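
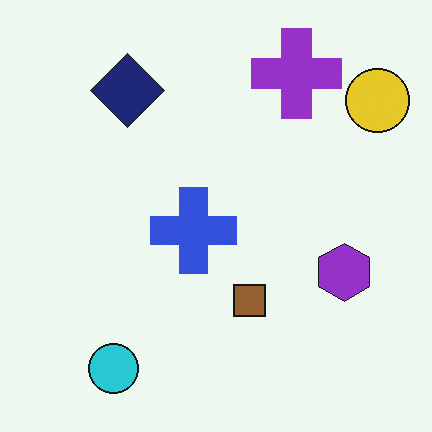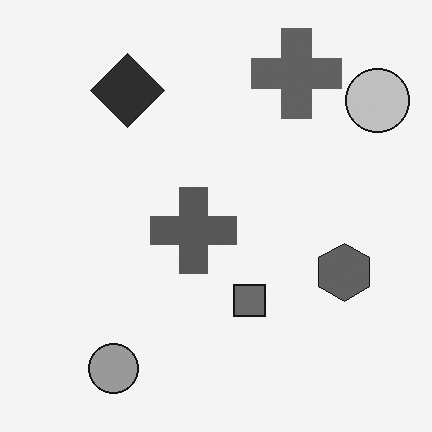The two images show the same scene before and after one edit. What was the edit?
Converted to grayscale.

All color is removed — every shape is now a shade of grey.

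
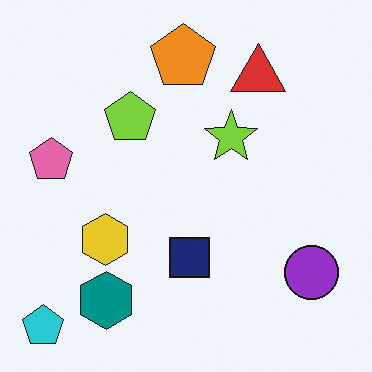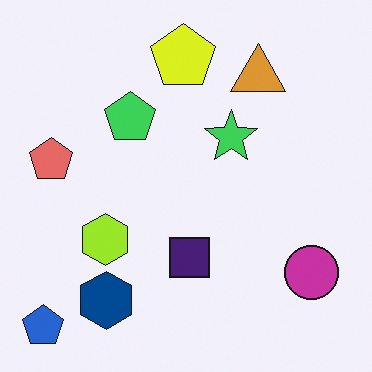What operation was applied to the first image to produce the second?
The image was hue-shifted slightly.

Every shape's color has rotated by the same amount around the hue wheel — a uniform hue shift.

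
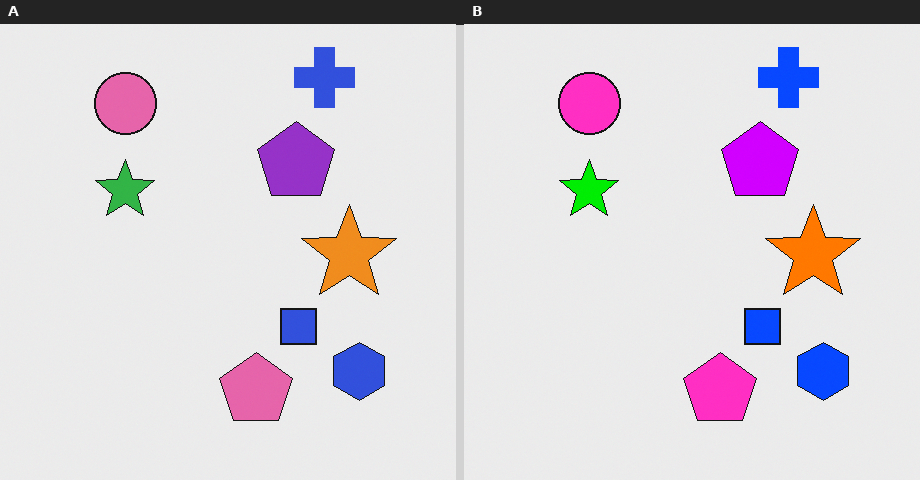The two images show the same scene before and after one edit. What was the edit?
It was heavily oversaturated.

All colors are more vivid — a global saturation change.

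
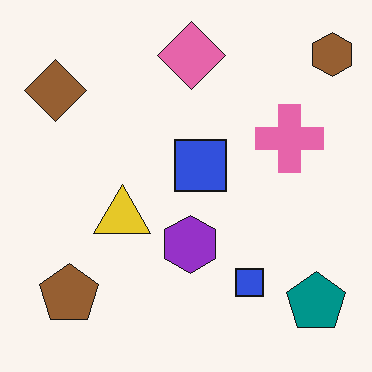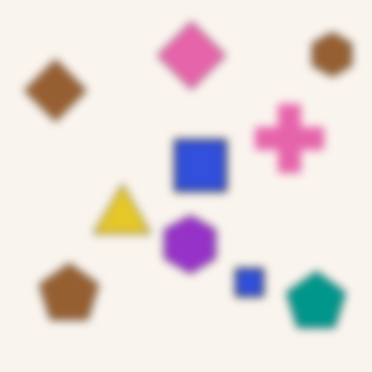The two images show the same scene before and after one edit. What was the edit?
It was moderately blurred.

Shape edges and outlines are uniformly softened across the whole image.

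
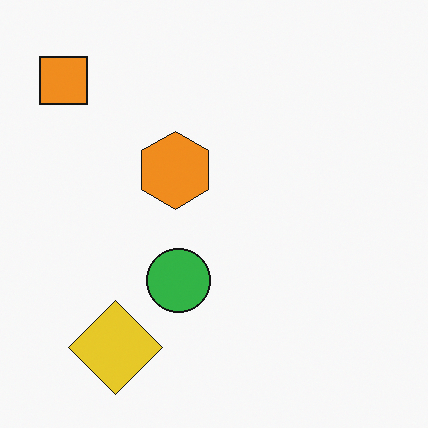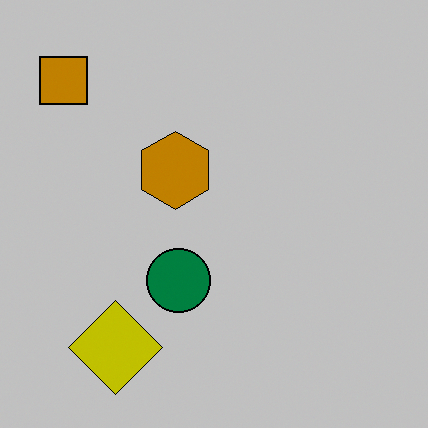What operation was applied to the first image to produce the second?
Heavily posterized to just a handful of flat colors.

Each flat color has snapped to a coarser quantized level — most visibly, the near-white background has dropped to a flat grey.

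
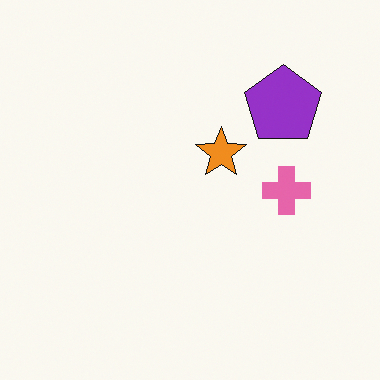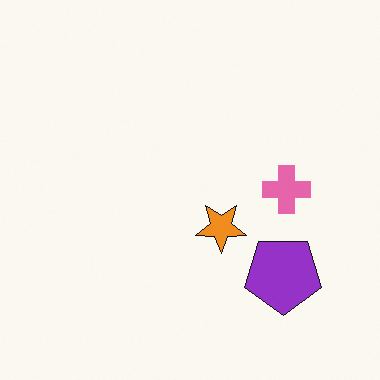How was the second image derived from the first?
The transformation is: flipped vertically (top ↔ bottom).

The purple pentagon is in the top-right of the first image and the bottom-right of the second — shapes on opposite sides of the horizontal midline have swapped in a mirror flip.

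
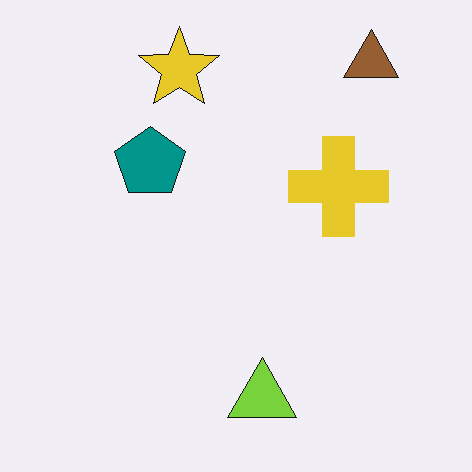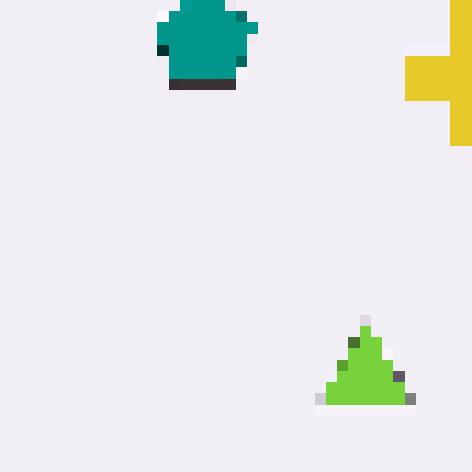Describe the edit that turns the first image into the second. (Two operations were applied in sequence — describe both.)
The image was cropped slightly and scaled back up, then coarsely pixelated.

The visible shapes are larger and the field of view is narrower; shapes near the original edges may be partly or wholly outside the frame — a crop-and-rescale. Shapes are reduced to large square blocks; fine edges and outlines are lost — a downscale-then-upscale (mosaic) effect.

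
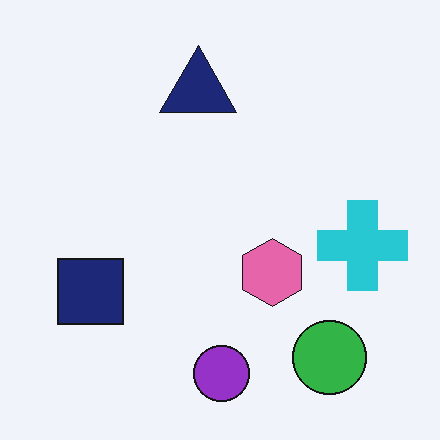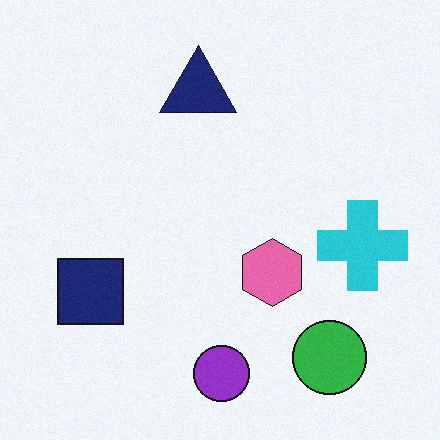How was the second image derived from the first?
Degraded with a light layer of grain.

Random speckle covers the whole image, including the flat background.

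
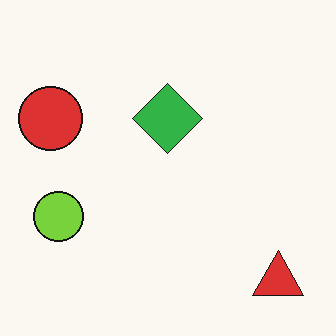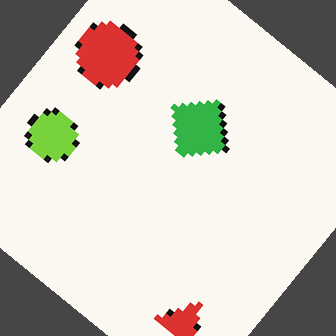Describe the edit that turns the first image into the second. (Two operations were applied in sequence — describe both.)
The image was moderately pixelated, then rotated clockwise by a large amount — several tens of degrees.

Shapes are reduced to large square blocks; fine edges and outlines are lost — a downscale-then-upscale (mosaic) effect. Every shape is tilted by the same angle and the image corners show triangular fill wedges — a whole-image rotation by a non-right angle.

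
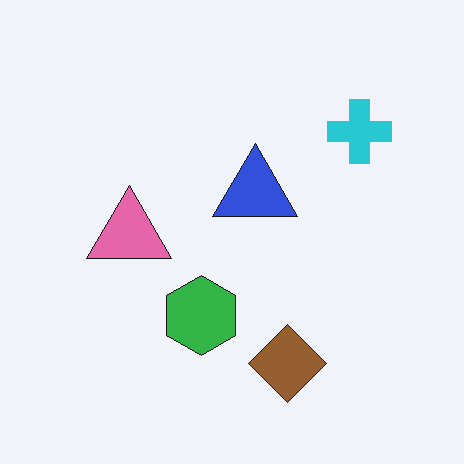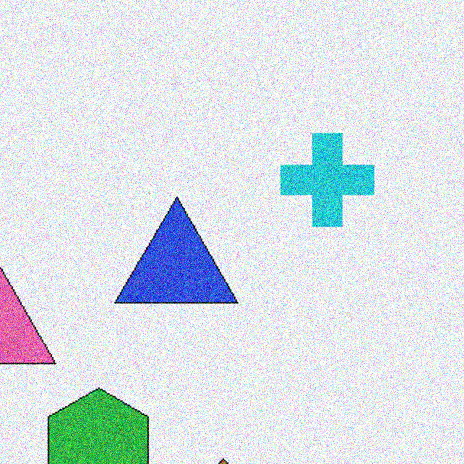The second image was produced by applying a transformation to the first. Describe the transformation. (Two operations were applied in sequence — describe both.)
The image was cropped slightly and scaled back up, then degraded with heavy additive noise.

The visible shapes are larger and the field of view is narrower; shapes near the original edges may be partly or wholly outside the frame — a crop-and-rescale. Random speckle covers the whole image, including the flat background.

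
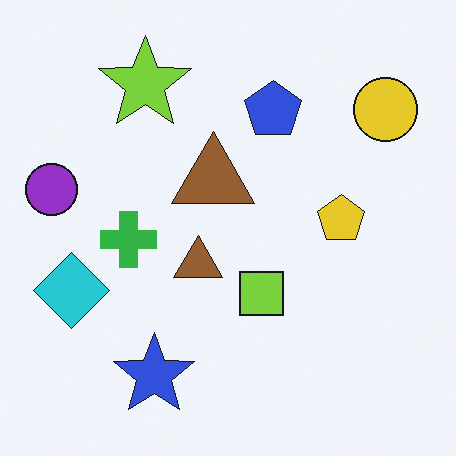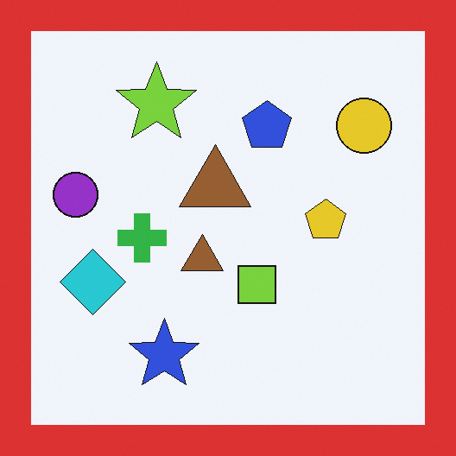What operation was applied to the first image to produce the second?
The transformation is: framed with a red border.

A solid red frame runs around the edge of the second image, with the content slightly shrunk inside it.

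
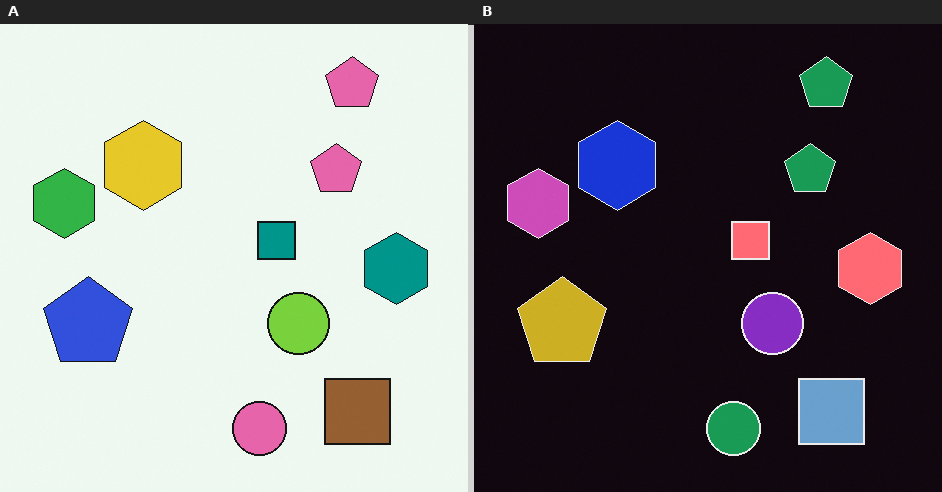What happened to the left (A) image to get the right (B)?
The right (B) image is the left (A) color-inverted (negative).

The light background has become dark and every shape's color is its complement — a photographic negative.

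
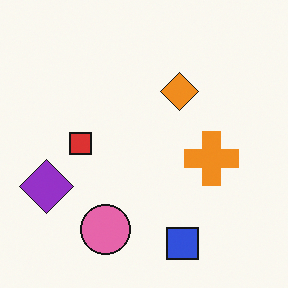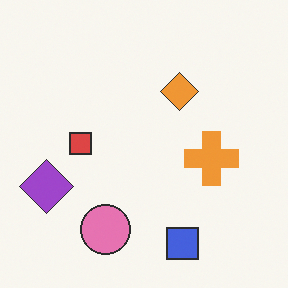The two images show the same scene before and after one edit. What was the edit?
Given slightly reduced contrast.

Tones are pushed toward mid-grey across the whole image — a global contrast change.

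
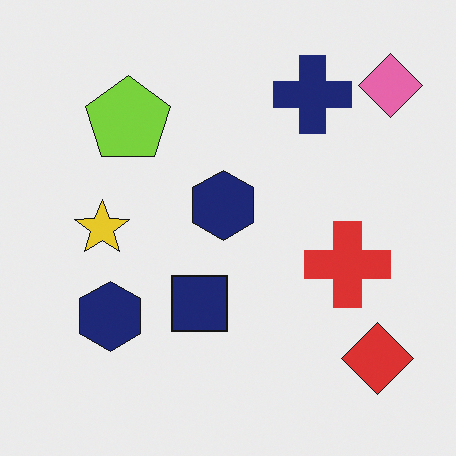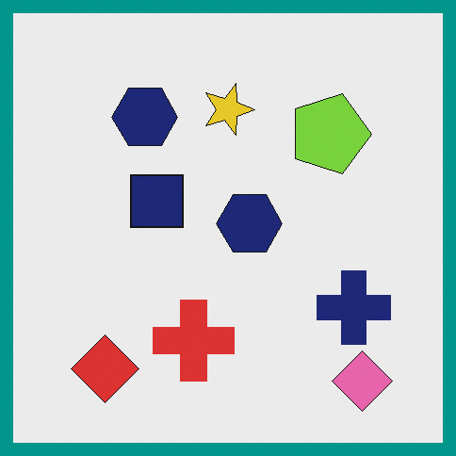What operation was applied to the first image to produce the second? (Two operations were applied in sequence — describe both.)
It was rotated 90° clockwise, then framed with a teal border.

The pink diamond sits in the top-right of the first image and the bottom-right of the second — consistent with a whole-image 90° clockwise rotation. A solid teal frame runs around the edge of the second image, with the content slightly shrunk inside it.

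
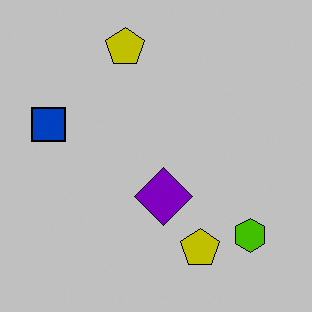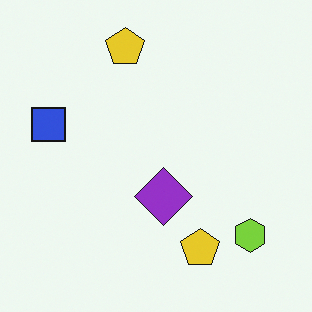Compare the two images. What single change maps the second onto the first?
The first image is the second heavily posterized to just a handful of flat colors.

Each flat color has snapped to a coarser quantized level — most visibly, the near-white background has dropped to a flat grey.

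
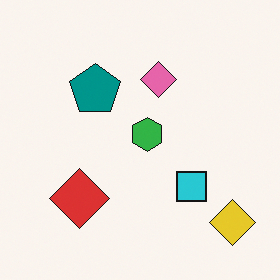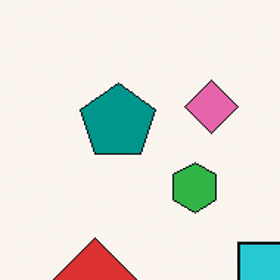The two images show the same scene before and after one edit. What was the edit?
It was cropped slightly and scaled back up.

The visible shapes are larger and the field of view is narrower; shapes near the original edges may be partly or wholly outside the frame — a crop-and-rescale.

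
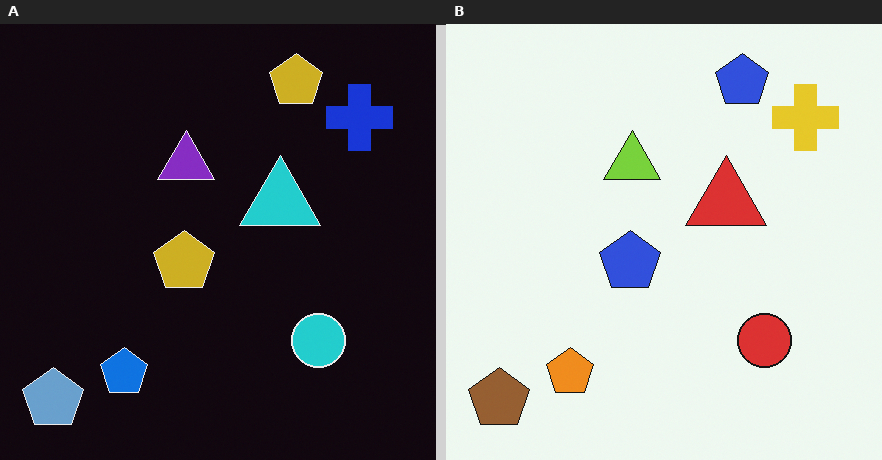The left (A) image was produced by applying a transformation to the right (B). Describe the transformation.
The transformation is: color-inverted (negative).

The light background has become dark and every shape's color is its complement — a photographic negative.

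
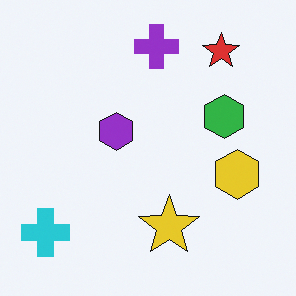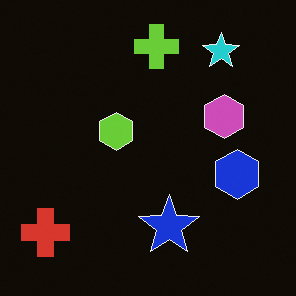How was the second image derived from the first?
The image was color-inverted (negative).

The light background has become dark and every shape's color is its complement — a photographic negative.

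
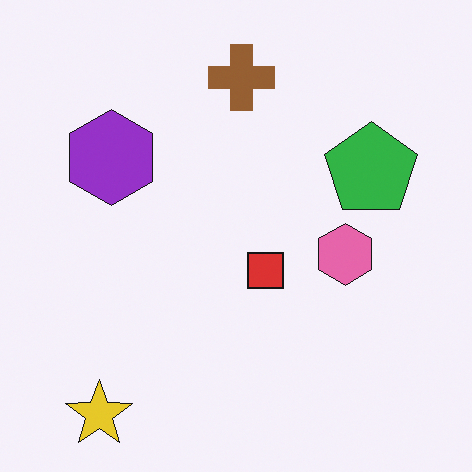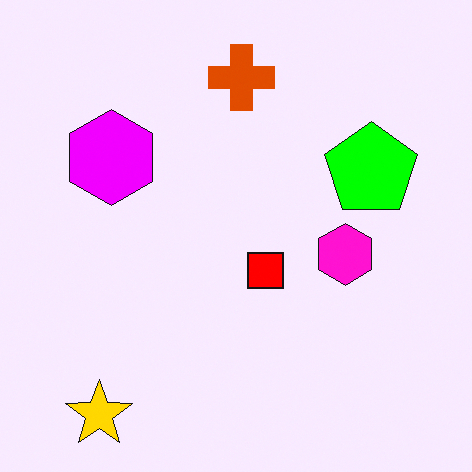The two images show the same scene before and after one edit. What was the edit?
The second image is the first heavily oversaturated.

All colors are more vivid — a global saturation change.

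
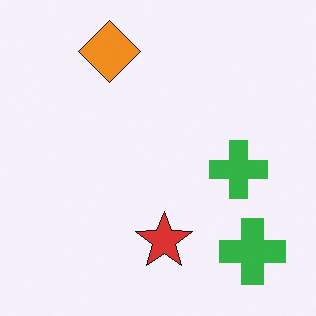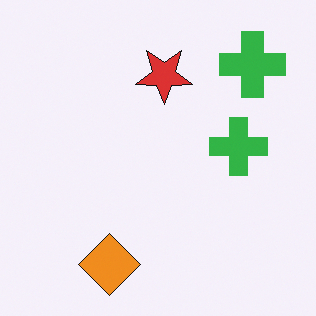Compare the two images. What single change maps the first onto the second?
The image was flipped vertically (top ↔ bottom).

The orange diamond is in the top of the first image and the bottom of the second — shapes on opposite sides of the horizontal midline have swapped in a mirror flip.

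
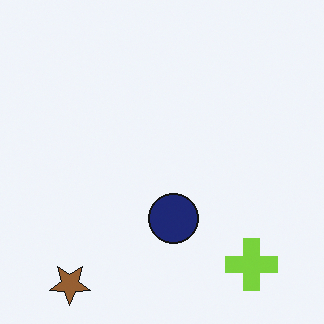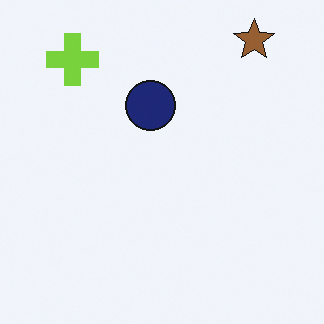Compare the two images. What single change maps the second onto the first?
This is the original image rotated 180°.

The brown star sits in the top-right of the second image and the bottom-left of the first — consistent with a whole-image 180° rotation.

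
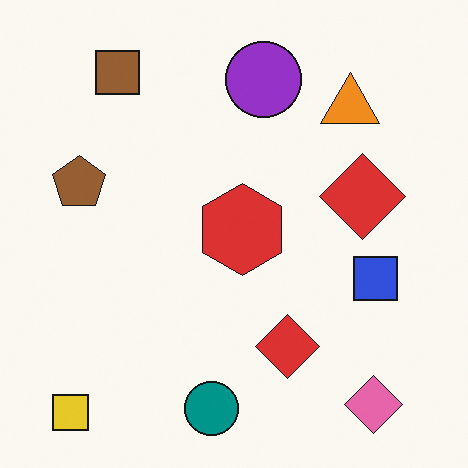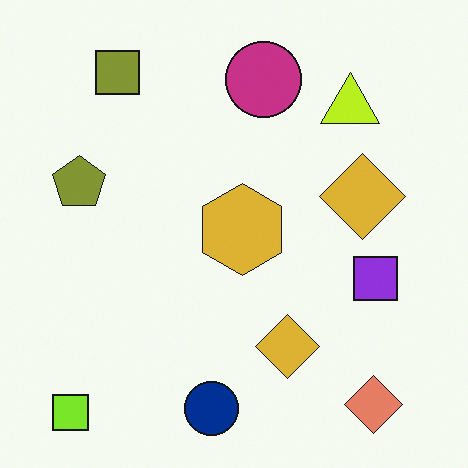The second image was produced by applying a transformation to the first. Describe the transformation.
Hue-shifted slightly.

Every shape's color has rotated by the same amount around the hue wheel — a uniform hue shift.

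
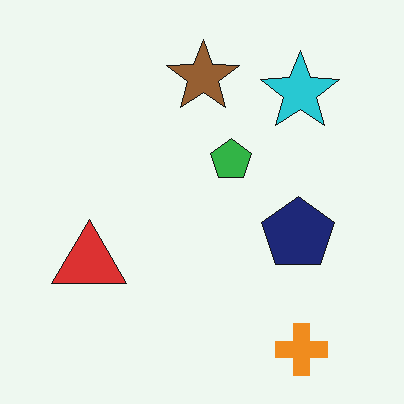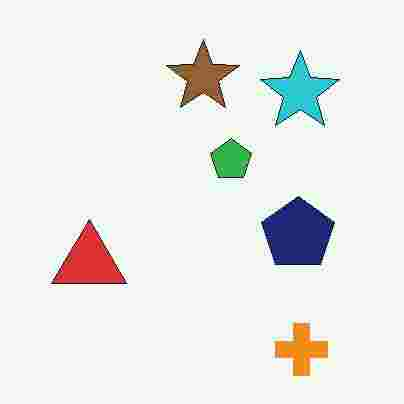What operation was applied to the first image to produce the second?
The transformation is: degraded with heavy JPEG compression.

Blocky 8×8 compression artifacts appear around shape edges and the flat background shows ringing — characteristic JPEG degradation.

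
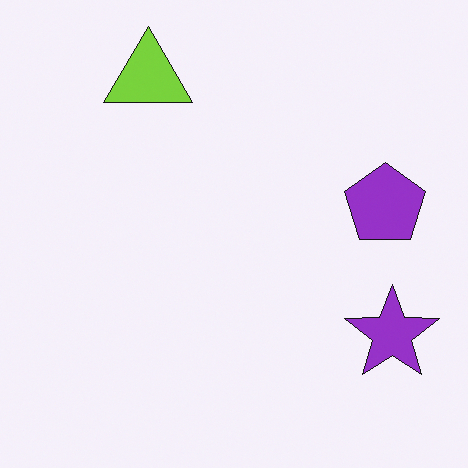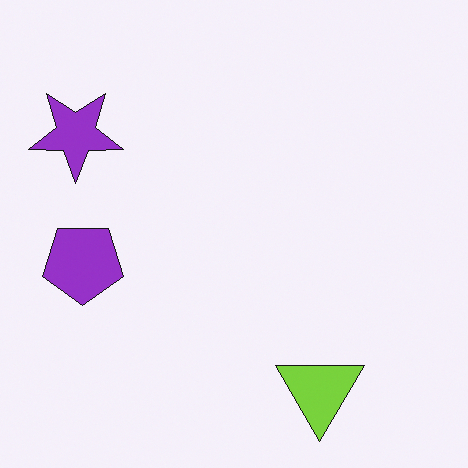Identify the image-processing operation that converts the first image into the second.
This is the original image rotated 180°.

The purple star sits in the bottom-right of the first image and the top-left of the second — consistent with a whole-image 180° rotation.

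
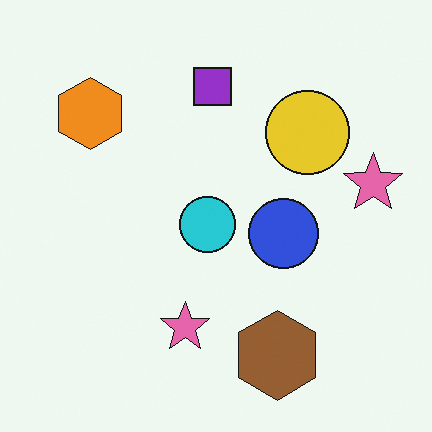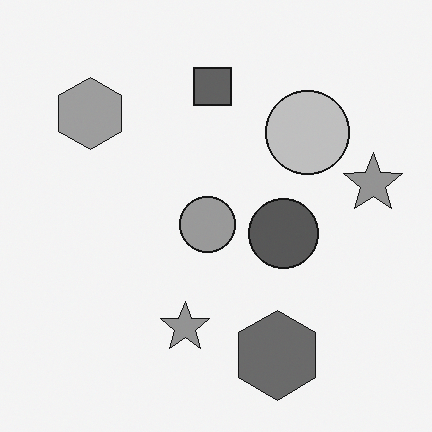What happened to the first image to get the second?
This is the original image converted to grayscale.

All color is removed — every shape is now a shade of grey.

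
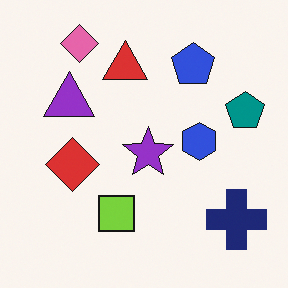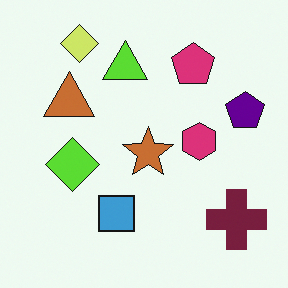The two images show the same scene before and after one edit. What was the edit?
The transformation is: hue-shifted noticeably.

Every shape's color has rotated by the same amount around the hue wheel — a uniform hue shift.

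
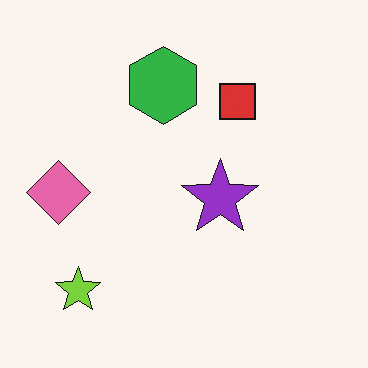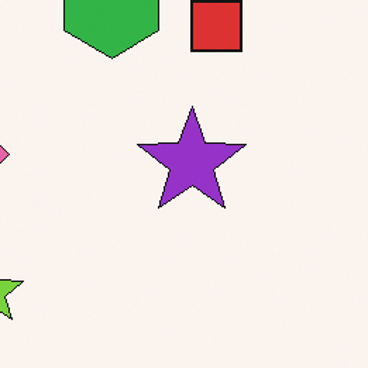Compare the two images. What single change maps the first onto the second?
It was cropped to a modestly smaller region and rescaled.

The visible shapes are larger and the field of view is narrower; shapes near the original edges may be partly or wholly outside the frame — a crop-and-rescale.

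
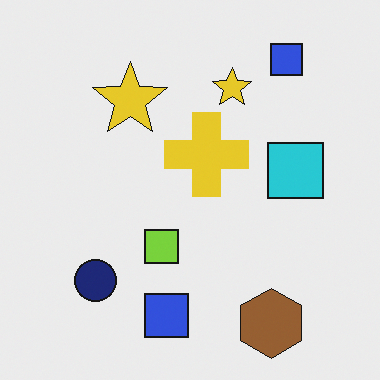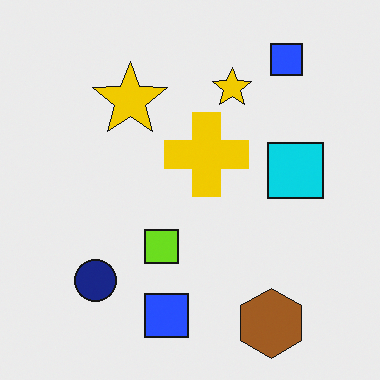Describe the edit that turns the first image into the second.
It was slightly oversaturated.

All colors are more vivid — a global saturation change.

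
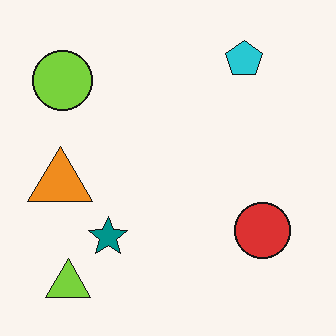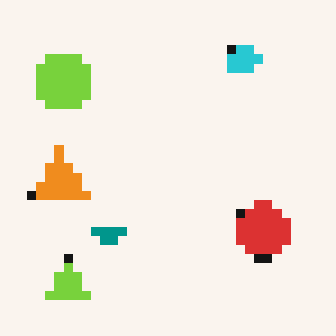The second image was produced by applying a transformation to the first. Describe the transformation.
It was heavily pixelated into large blocks.

Shapes are reduced to large square blocks; fine edges and outlines are lost — a downscale-then-upscale (mosaic) effect.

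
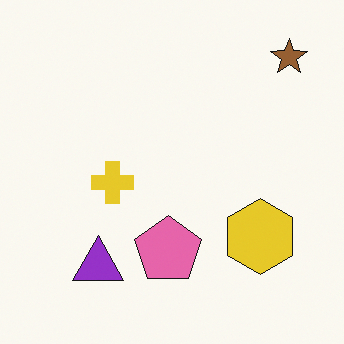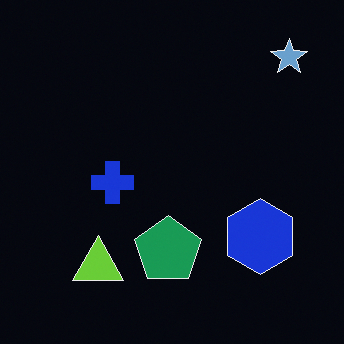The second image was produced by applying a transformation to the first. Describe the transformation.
The transformation is: color-inverted (negative).

The light background has become dark and every shape's color is its complement — a photographic negative.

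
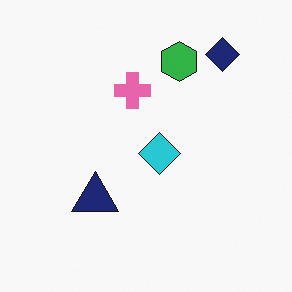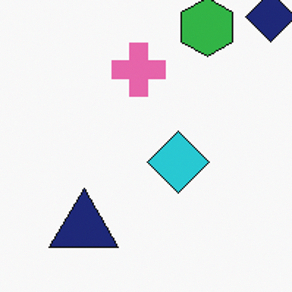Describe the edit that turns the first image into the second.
The second image is the first cropped to a modestly smaller region and rescaled.

The visible shapes are larger and the field of view is narrower; shapes near the original edges may be partly or wholly outside the frame — a crop-and-rescale.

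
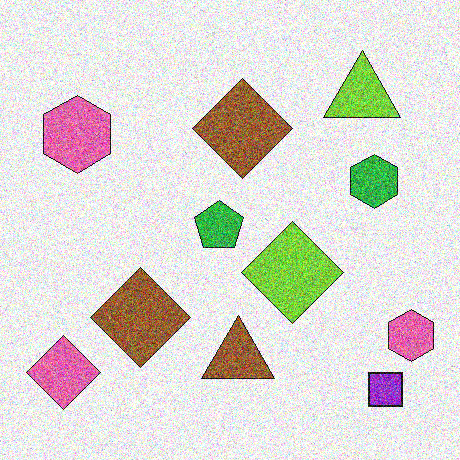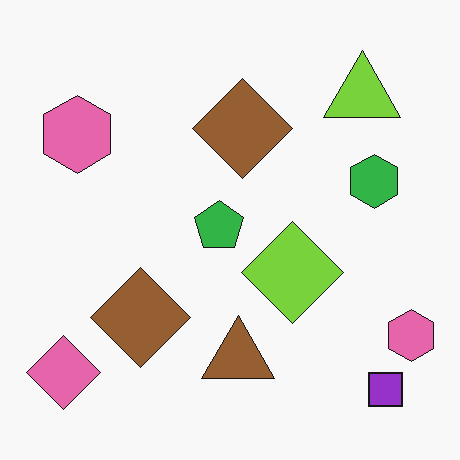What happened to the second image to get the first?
The image was degraded with heavy additive noise.

Random speckle covers the whole image, including the flat background.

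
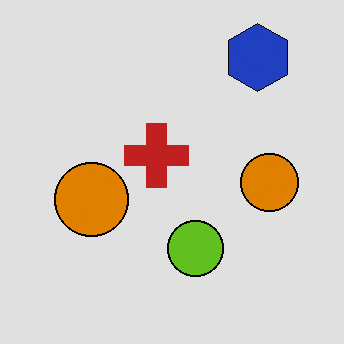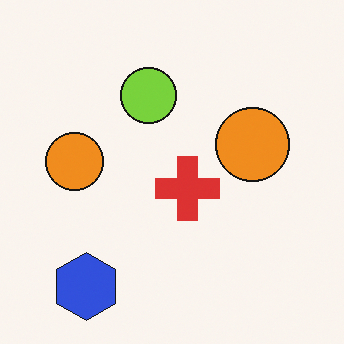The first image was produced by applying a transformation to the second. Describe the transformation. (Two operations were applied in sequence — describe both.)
This is the original image rotated 180°, then posterized to a reduced palette.

The blue hexagon sits in the bottom-left of the second image and the top-right of the first — consistent with a whole-image 180° rotation. Each flat color has snapped to a coarser quantized level — most visibly, the near-white background has dropped to a flat grey.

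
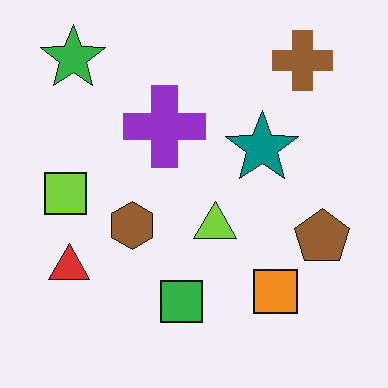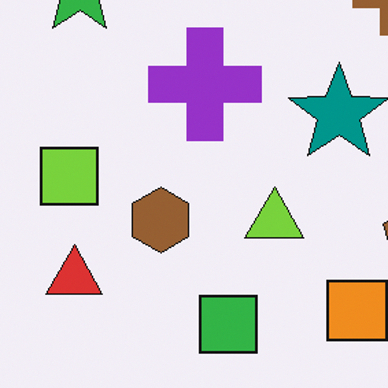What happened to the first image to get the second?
Cropped to a modestly smaller region and rescaled.

The visible shapes are larger and the field of view is narrower; shapes near the original edges may be partly or wholly outside the frame — a crop-and-rescale.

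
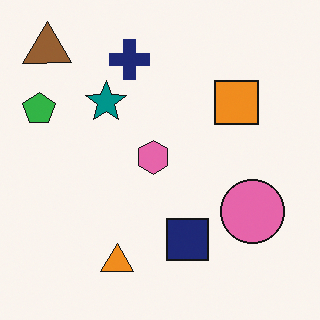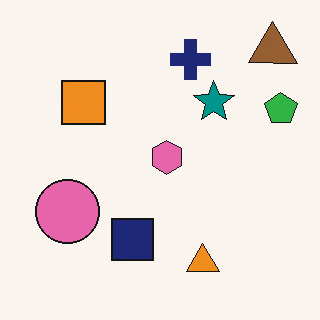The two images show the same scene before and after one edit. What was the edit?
The second image is the first flipped horizontally (left ↔ right).

The green pentagon is in the left of the first image and the right of the second — shapes on opposite sides of the vertical midline have swapped in a mirror flip.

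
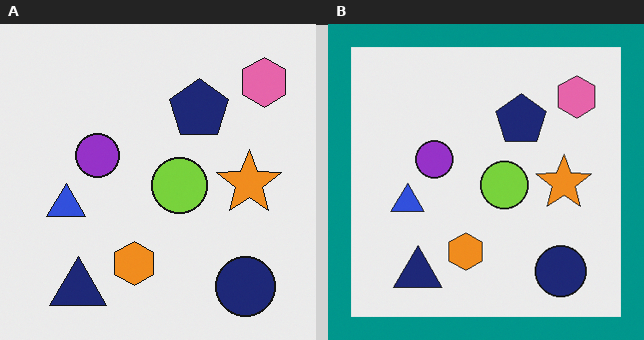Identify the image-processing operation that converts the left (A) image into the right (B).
The transformation is: framed with a teal border.

A solid teal frame runs around the edge of the right (B) image, with the content slightly shrunk inside it.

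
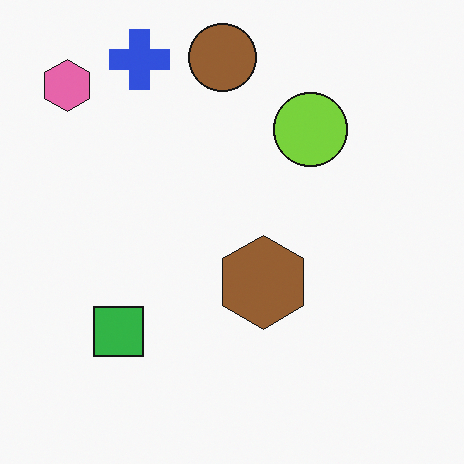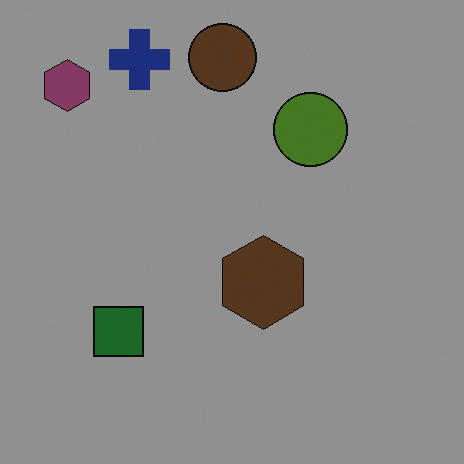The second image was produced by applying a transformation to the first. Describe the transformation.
The image was substantially darkened.

Every pixel — background and shapes alike — is uniformly darkened.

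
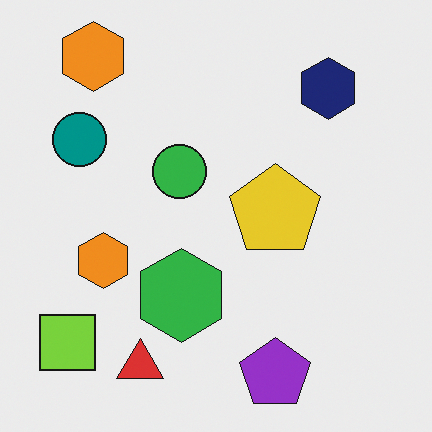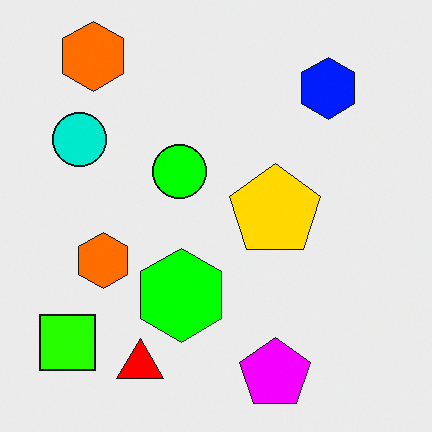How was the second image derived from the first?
It was heavily oversaturated.

All colors are more vivid — a global saturation change.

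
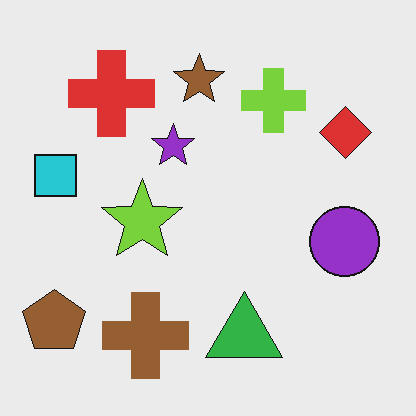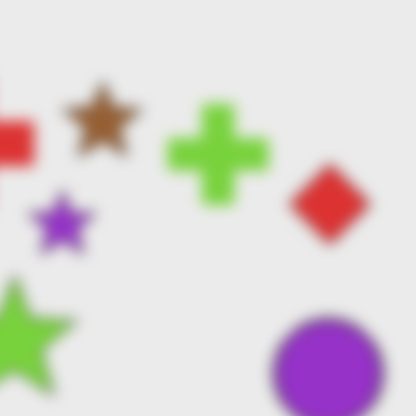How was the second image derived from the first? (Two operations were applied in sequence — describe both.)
It was moderately blurred, then cropped slightly and scaled back up.

Shape edges and outlines are uniformly softened across the whole image. The visible shapes are larger and the field of view is narrower; shapes near the original edges may be partly or wholly outside the frame — a crop-and-rescale.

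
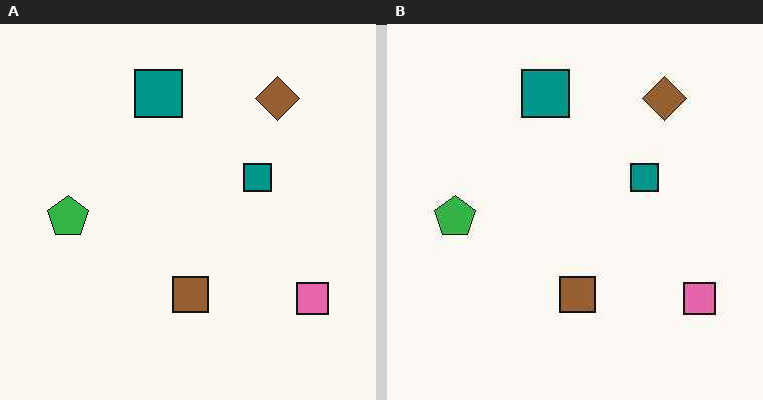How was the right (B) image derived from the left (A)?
This is the original image given moderate JPEG compression.

Blocky 8×8 compression artifacts appear around shape edges and the flat background shows ringing — characteristic JPEG degradation.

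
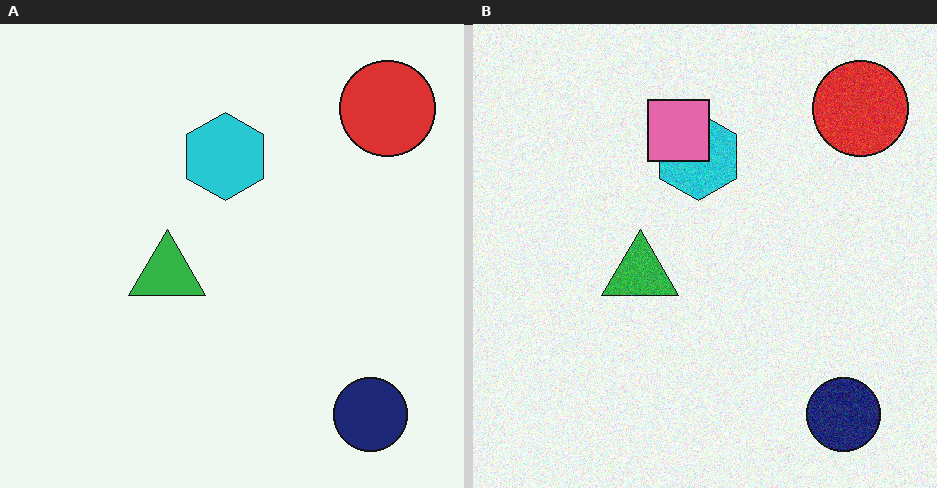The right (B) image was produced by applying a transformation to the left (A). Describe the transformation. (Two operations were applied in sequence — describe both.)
This is the original image degraded with moderate additive noise, then overlaid with an additional pink square.

Random speckle covers the whole image, including the flat background. A pink square appears in the right (B) image that is absent from the left (A).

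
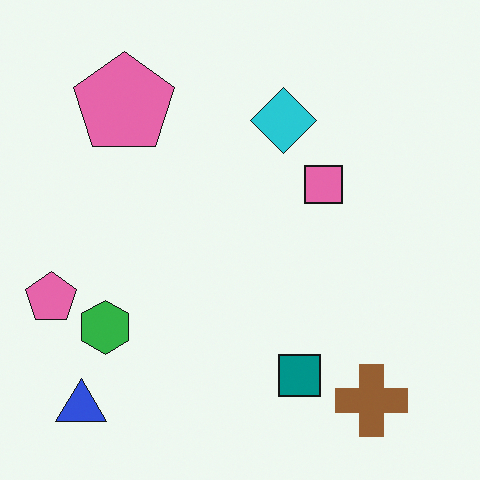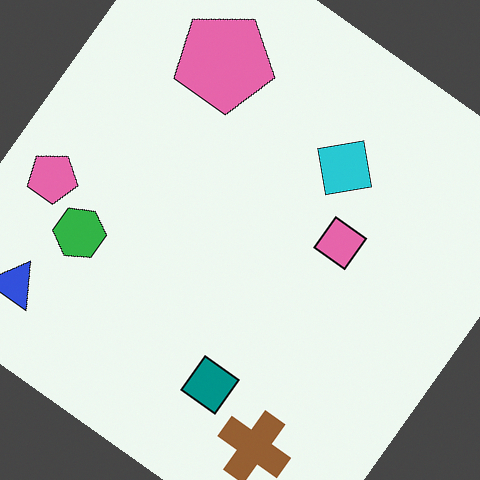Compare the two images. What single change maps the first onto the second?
The second image is the first rotated clockwise by a large amount — several tens of degrees.

Every shape is tilted by the same angle and the image corners show triangular fill wedges — a whole-image rotation by a non-right angle.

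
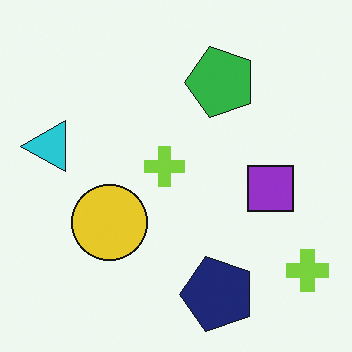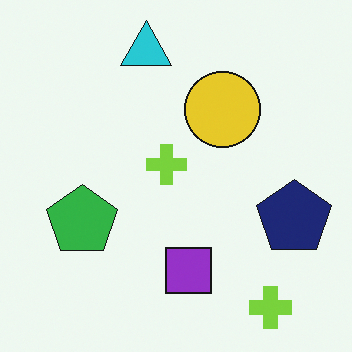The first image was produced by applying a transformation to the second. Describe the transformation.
The first image is the second transposed (reflected across the top-left ↔ bottom-right diagonal).

Shapes have swapped their row and column positions — what was in the top-right is now in the bottom-left — a diagonal reflection.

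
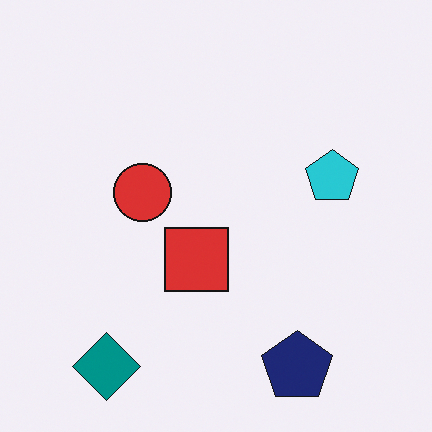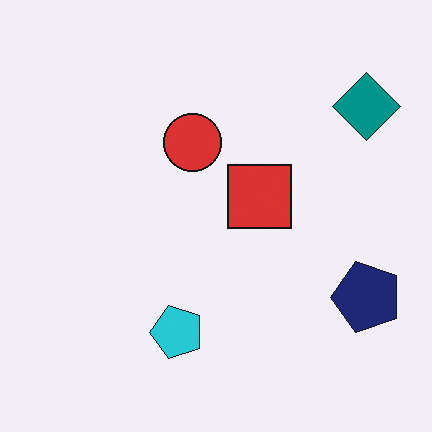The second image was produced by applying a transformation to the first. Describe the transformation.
The second image is the first transposed (reflected across the top-left ↔ bottom-right diagonal).

Shapes have swapped their row and column positions — what was in the top-right is now in the bottom-left — a diagonal reflection.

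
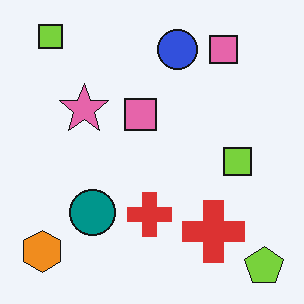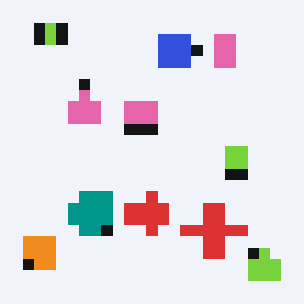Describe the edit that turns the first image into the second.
It was coarsely pixelated.

Shapes are reduced to large square blocks; fine edges and outlines are lost — a downscale-then-upscale (mosaic) effect.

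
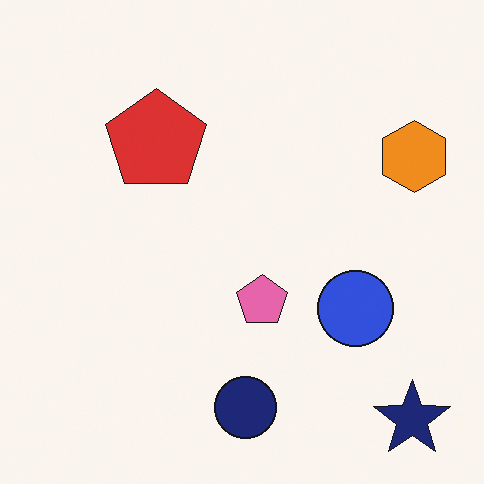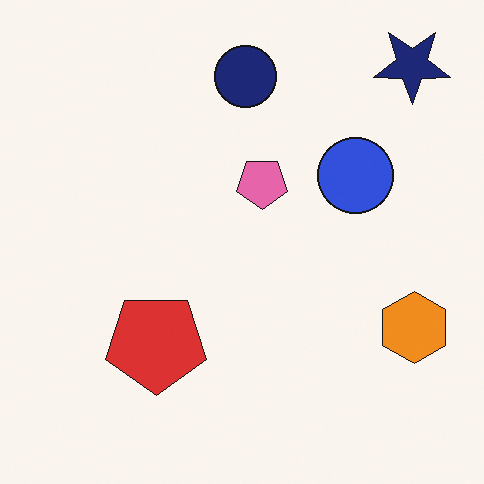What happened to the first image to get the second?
It was flipped vertically (top ↔ bottom).

The navy star is in the bottom-right of the first image and the top-right of the second — shapes on opposite sides of the horizontal midline have swapped in a mirror flip.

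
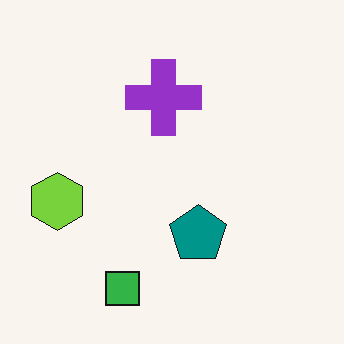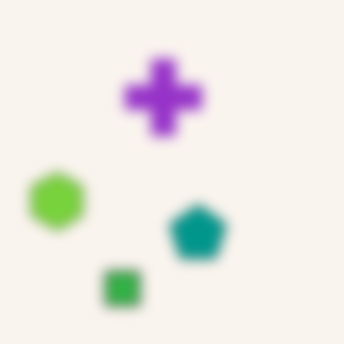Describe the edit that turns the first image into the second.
The image was heavily blurred.

Shape edges and outlines are uniformly softened across the whole image.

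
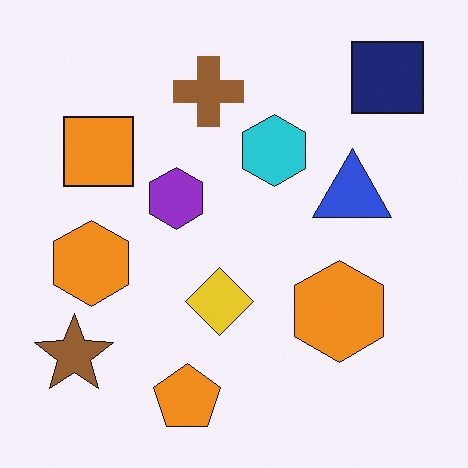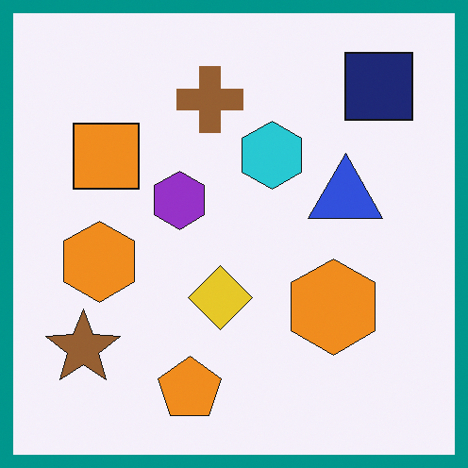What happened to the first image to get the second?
This is the original image framed with a teal border.

A solid teal frame runs around the edge of the second image, with the content slightly shrunk inside it.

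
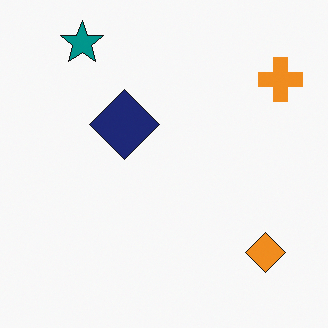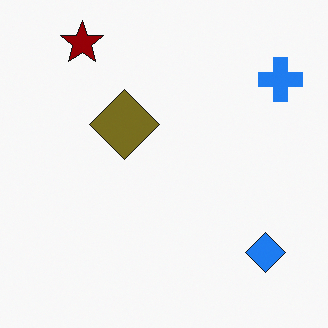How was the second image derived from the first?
The second image is the first hue-shifted through roughly half the color wheel.

Every shape's color has rotated by the same amount around the hue wheel — a uniform hue shift.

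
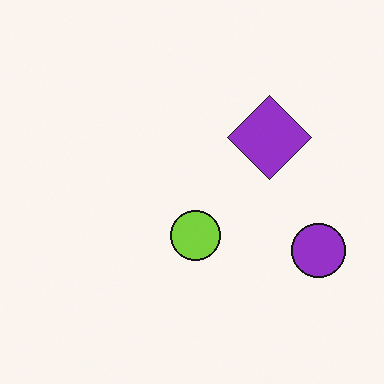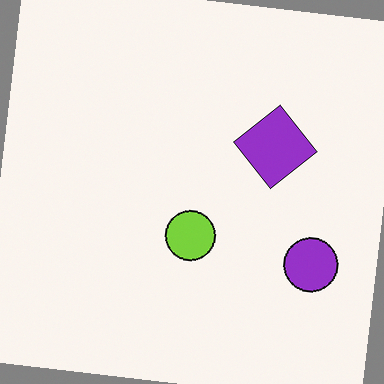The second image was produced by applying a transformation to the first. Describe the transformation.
The second image is the first rotated clockwise by a small amount.

Every shape is tilted by the same angle and the image corners show triangular fill wedges — a whole-image rotation by a non-right angle.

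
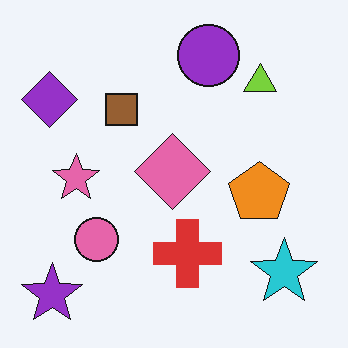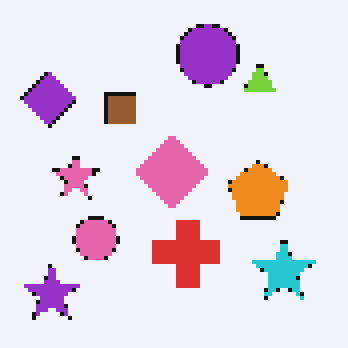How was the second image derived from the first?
Lightly pixelated (a mild mosaic effect).

Shapes are reduced to large square blocks; fine edges and outlines are lost — a downscale-then-upscale (mosaic) effect.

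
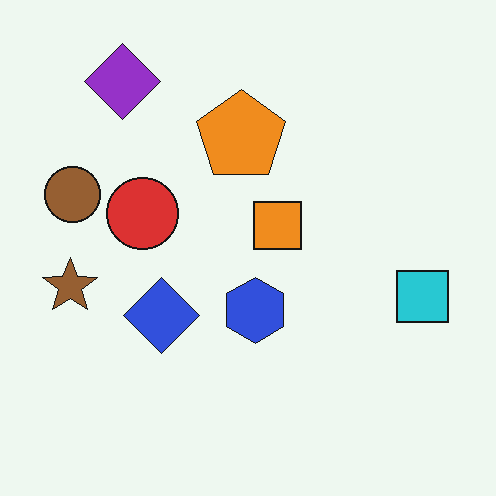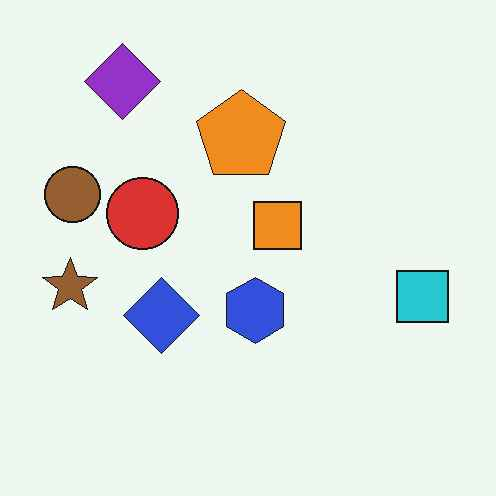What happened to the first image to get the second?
The image was given moderate JPEG compression.

Blocky 8×8 compression artifacts appear around shape edges and the flat background shows ringing — characteristic JPEG degradation.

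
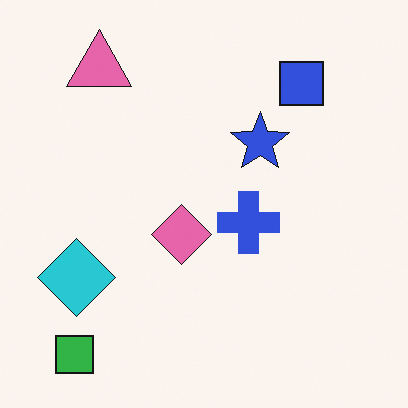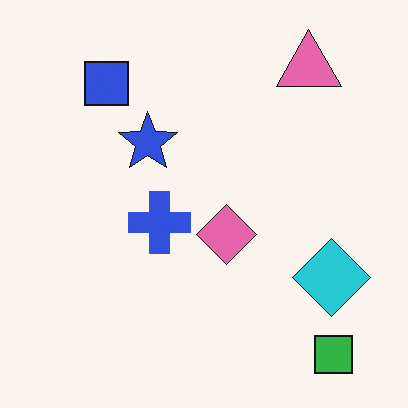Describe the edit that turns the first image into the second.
It was flipped horizontally (left ↔ right).

The green square is in the bottom-left of the first image and the bottom-right of the second — shapes on opposite sides of the vertical midline have swapped in a mirror flip.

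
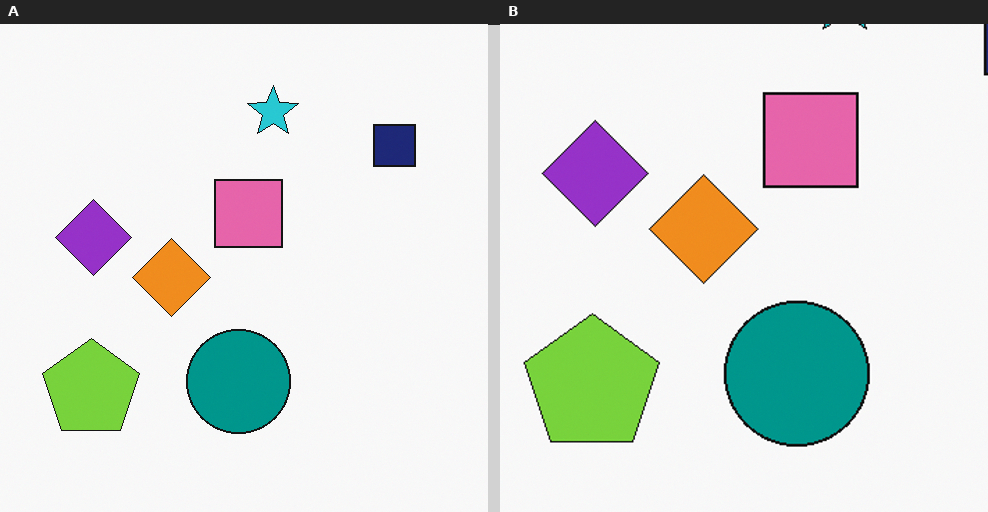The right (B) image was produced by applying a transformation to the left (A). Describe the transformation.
This is the original image cropped to a modestly smaller region and rescaled.

The visible shapes are larger and the field of view is narrower; shapes near the original edges may be partly or wholly outside the frame — a crop-and-rescale.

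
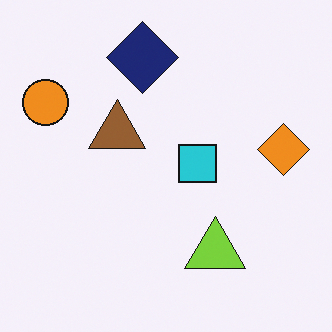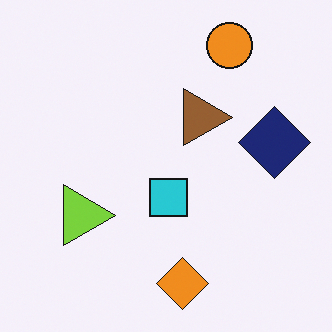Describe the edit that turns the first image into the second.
Rotated 90° clockwise.

The orange circle sits in the top-left of the first image and the top-right of the second — consistent with a whole-image 90° clockwise rotation.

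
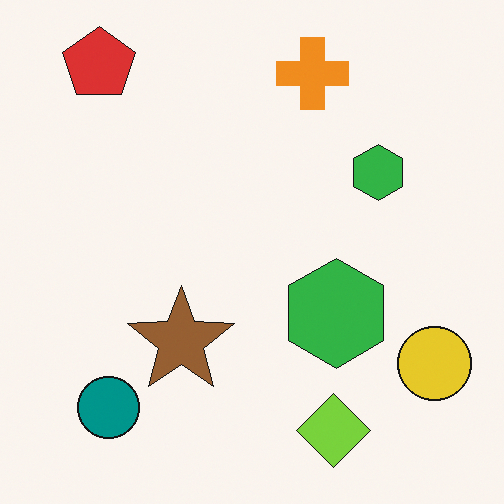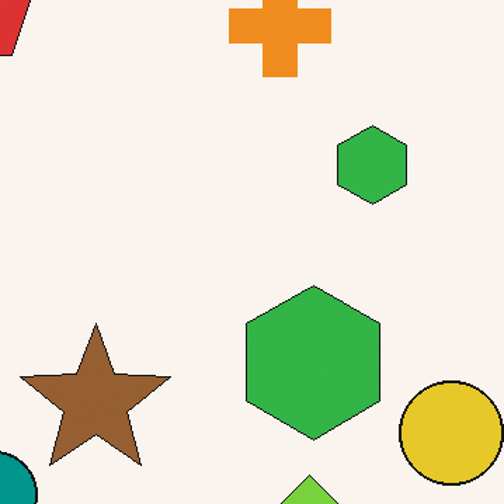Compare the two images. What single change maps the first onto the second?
The second image is the first cropped to a modestly smaller region and rescaled.

The visible shapes are larger and the field of view is narrower; shapes near the original edges may be partly or wholly outside the frame — a crop-and-rescale.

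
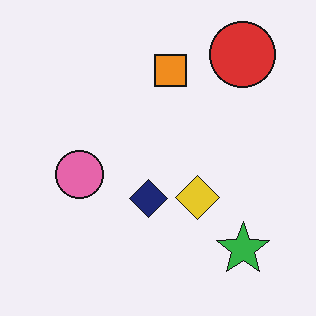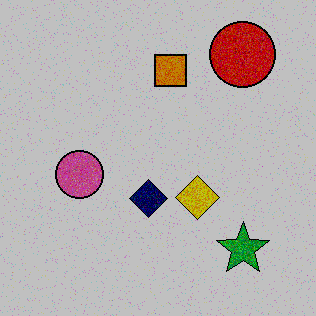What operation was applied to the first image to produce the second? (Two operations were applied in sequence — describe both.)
The image was degraded with visible gaussian noise, then aggressively posterized.

Random speckle covers the whole image, including the flat background. Each flat color has snapped to a coarser quantized level — most visibly, the near-white background has dropped to a flat grey.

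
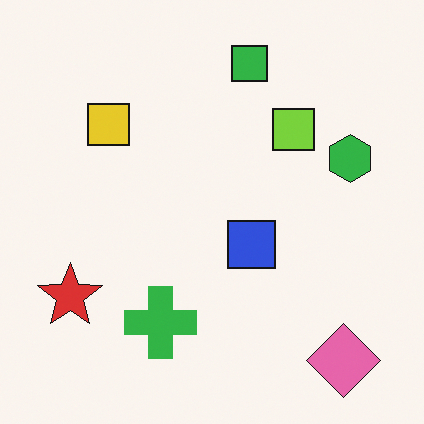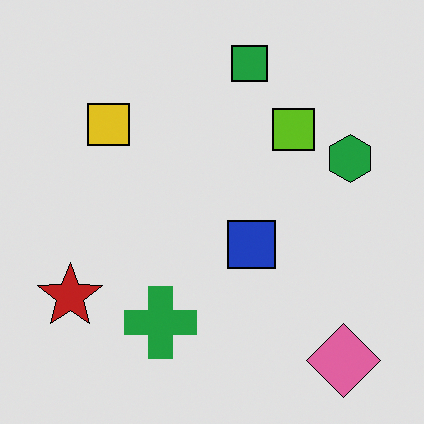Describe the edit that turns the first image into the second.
The image was moderately posterized.

Each flat color has snapped to a coarser quantized level — most visibly, the near-white background has dropped to a flat grey.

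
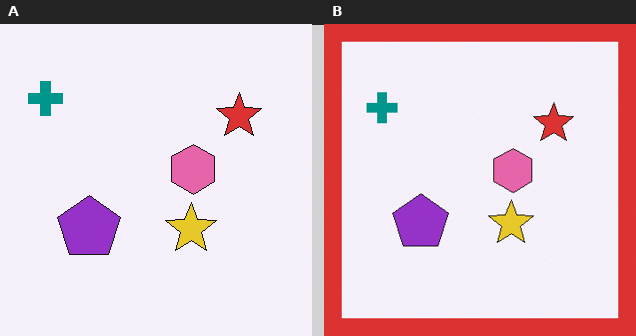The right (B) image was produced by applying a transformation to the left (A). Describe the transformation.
The image was framed with a red border.

A solid red frame runs around the edge of the right (B) image, with the content slightly shrunk inside it.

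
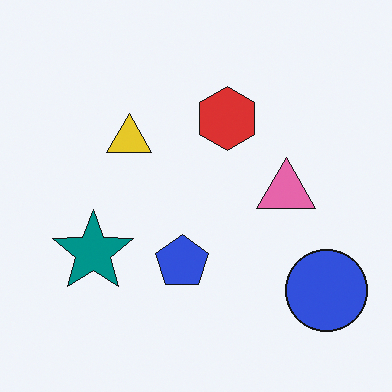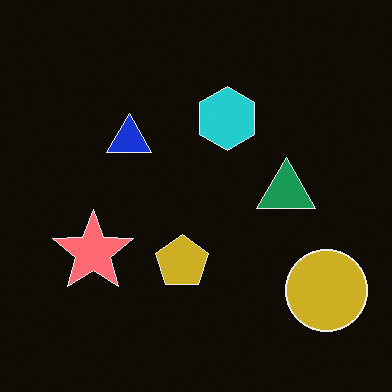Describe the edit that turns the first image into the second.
This is the original image color-inverted (negative).

The light background has become dark and every shape's color is its complement — a photographic negative.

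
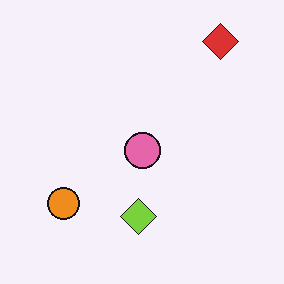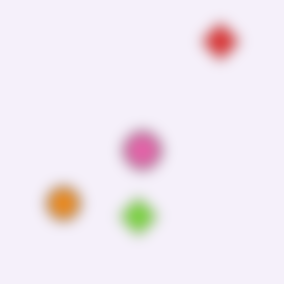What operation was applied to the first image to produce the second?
It was heavily blurred.

Shape edges and outlines are uniformly softened across the whole image.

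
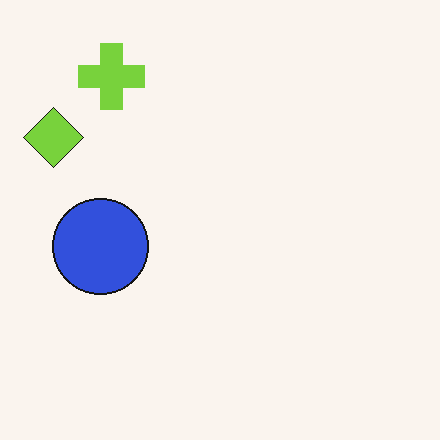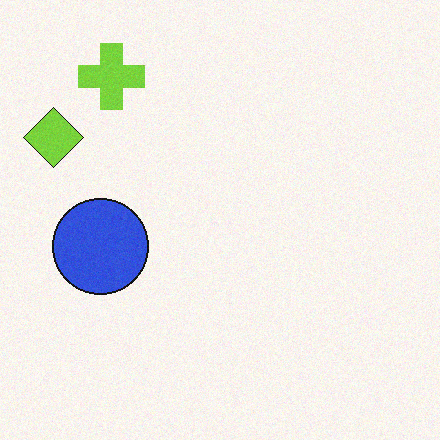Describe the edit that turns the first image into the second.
The transformation is: degraded with light additive noise.

Random speckle covers the whole image, including the flat background.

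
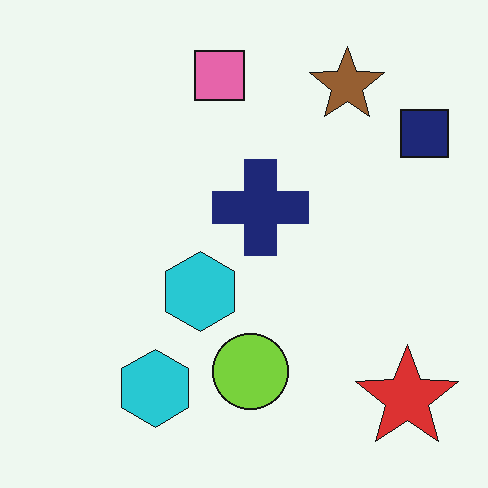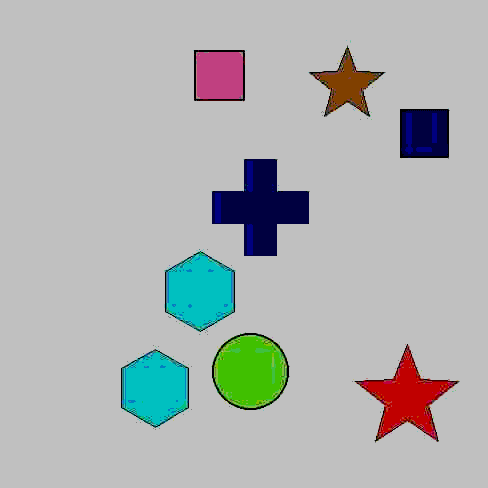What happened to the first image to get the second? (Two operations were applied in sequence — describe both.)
Heavily JPEG-compressed with obvious blocking artifacts, then heavily posterized to just a handful of flat colors.

Blocky 8×8 compression artifacts appear around shape edges and the flat background shows ringing — characteristic JPEG degradation. Each flat color has snapped to a coarser quantized level — most visibly, the near-white background has dropped to a flat grey.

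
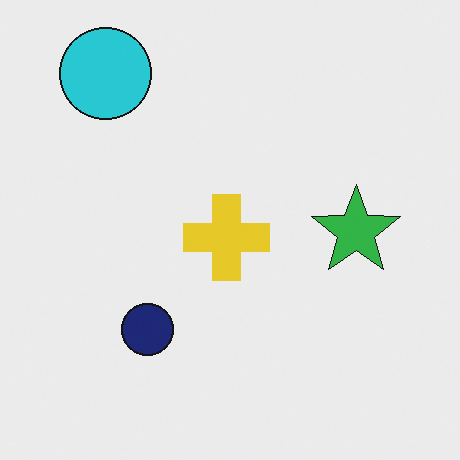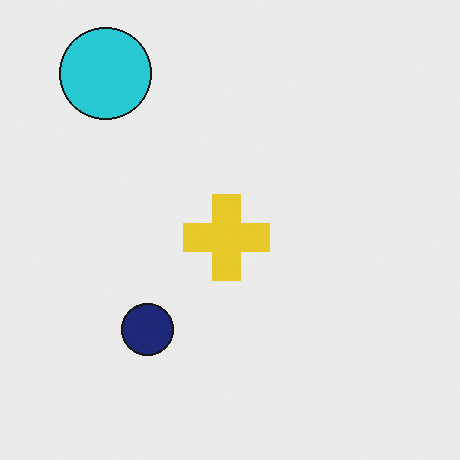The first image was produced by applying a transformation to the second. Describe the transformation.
Overlaid with an additional green star.

A green star appears in the first image that is absent from the second.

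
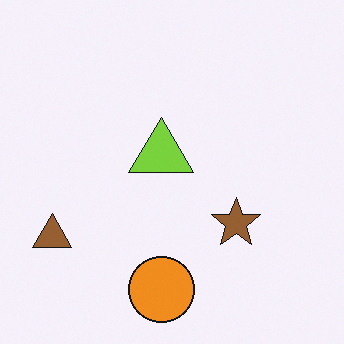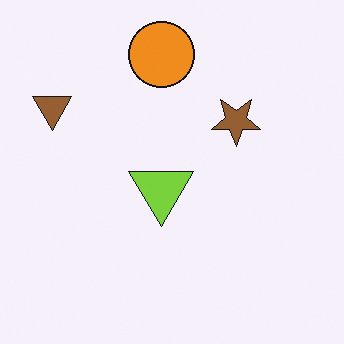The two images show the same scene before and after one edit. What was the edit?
Flipped vertically (top ↔ bottom).

The orange circle is in the bottom of the first image and the top of the second — shapes on opposite sides of the horizontal midline have swapped in a mirror flip.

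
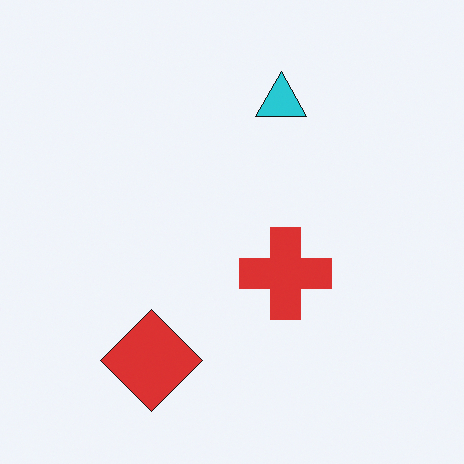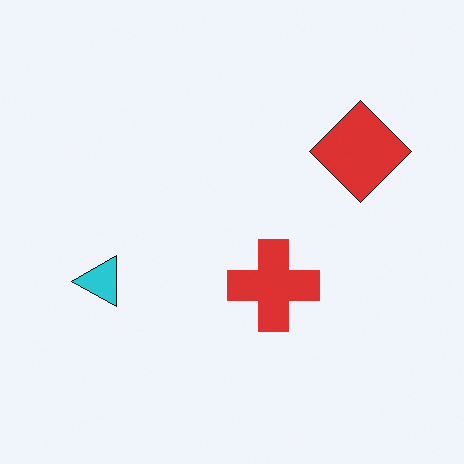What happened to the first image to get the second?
The image was transposed (reflected across the top-left ↔ bottom-right diagonal).

Shapes have swapped their row and column positions — what was in the top-right is now in the bottom-left — a diagonal reflection.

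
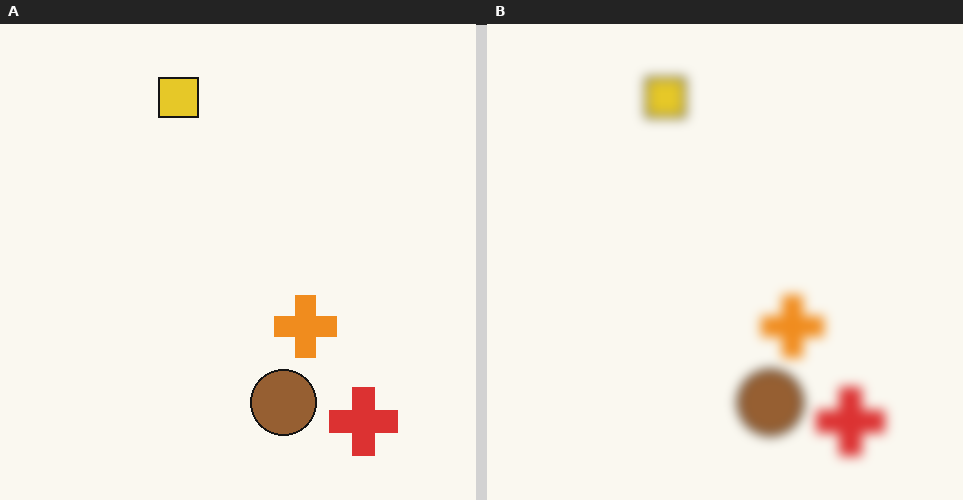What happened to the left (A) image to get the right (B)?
The image was strongly gaussian-blurred.

Shape edges and outlines are uniformly softened across the whole image.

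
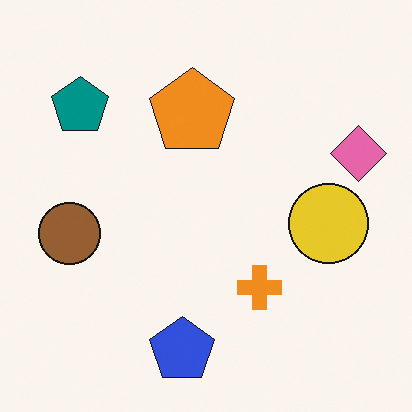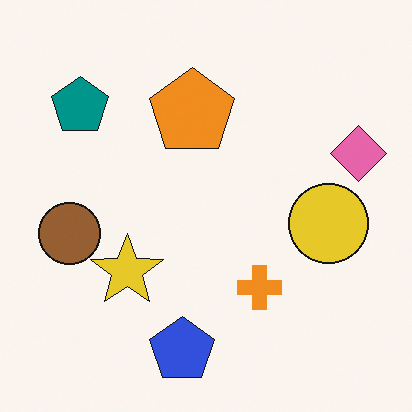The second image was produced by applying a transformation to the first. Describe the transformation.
Overlaid with an additional yellow star.

A yellow star appears in the second image that is absent from the first.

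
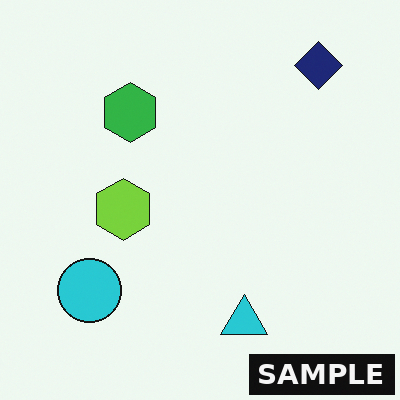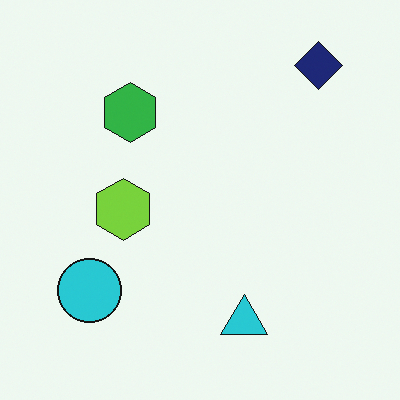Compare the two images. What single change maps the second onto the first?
It was watermarked with the text "SAMPLE" in the lower-right corner.

A dark label reading "SAMPLE" appears in the lower-right corner.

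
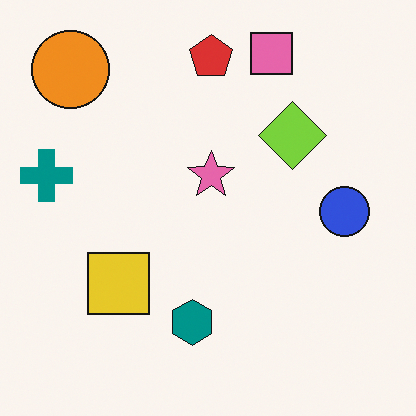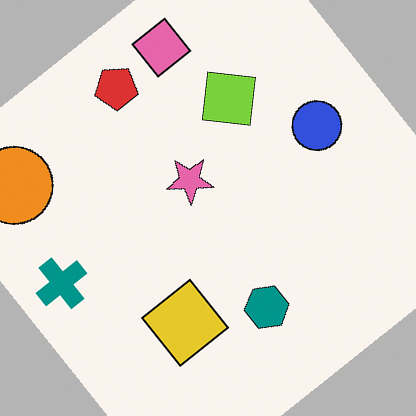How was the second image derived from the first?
The transformation is: rotated counter-clockwise by a large amount — several tens of degrees.

Every shape is tilted by the same angle and the image corners show triangular fill wedges — a whole-image rotation by a non-right angle.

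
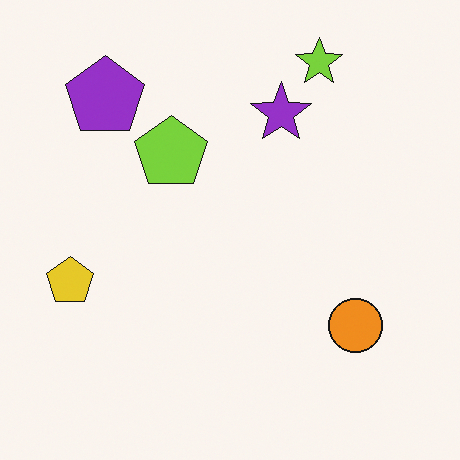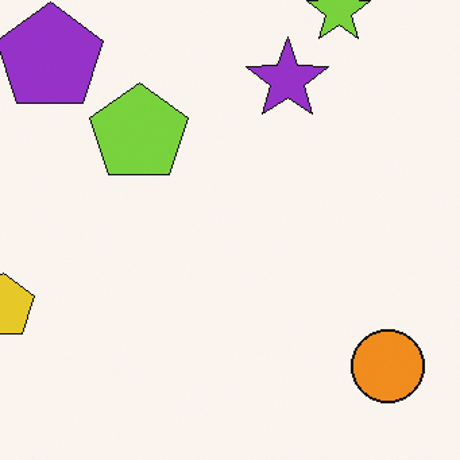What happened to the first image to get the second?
Cropped to a modestly smaller region and rescaled.

The visible shapes are larger and the field of view is narrower; shapes near the original edges may be partly or wholly outside the frame — a crop-and-rescale.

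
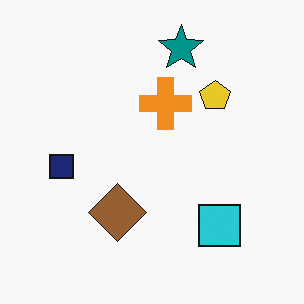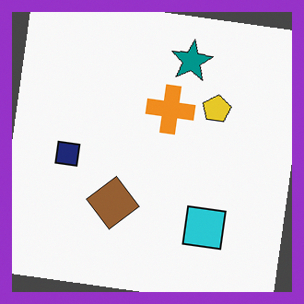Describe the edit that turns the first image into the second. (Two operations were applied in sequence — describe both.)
Rotated clockwise by a few degrees, then framed with a purple border.

Every shape is tilted by the same angle and the image corners show triangular fill wedges — a whole-image rotation by a non-right angle. A solid purple frame runs around the edge of the second image, with the content slightly shrunk inside it.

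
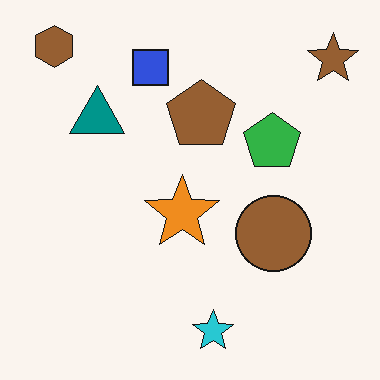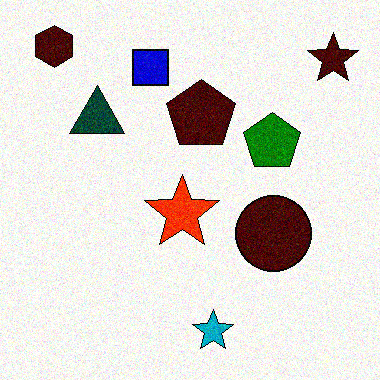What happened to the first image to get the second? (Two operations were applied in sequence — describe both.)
It was given much higher contrast, then degraded with visible gaussian noise.

Tones are pushed away from mid-grey across the whole image — a global contrast change. Random speckle covers the whole image, including the flat background.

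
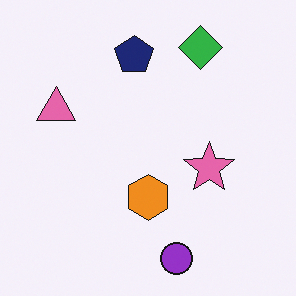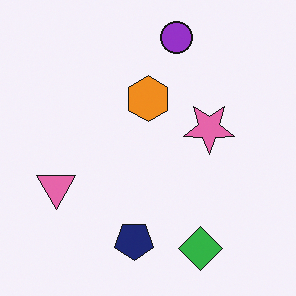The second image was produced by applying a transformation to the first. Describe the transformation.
It was flipped vertically (top ↔ bottom).

The purple circle is in the bottom of the first image and the top of the second — shapes on opposite sides of the horizontal midline have swapped in a mirror flip.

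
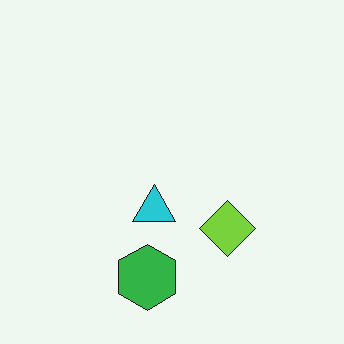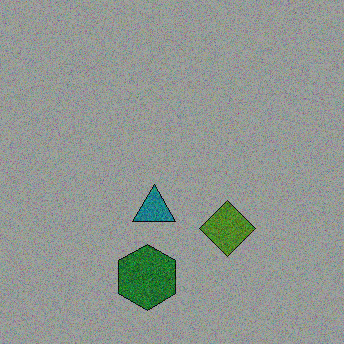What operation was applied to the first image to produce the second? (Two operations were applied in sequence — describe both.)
The transformation is: degraded with a thick layer of grain, then darkened a lot.

Random speckle covers the whole image, including the flat background. Every pixel — background and shapes alike — is uniformly darkened.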